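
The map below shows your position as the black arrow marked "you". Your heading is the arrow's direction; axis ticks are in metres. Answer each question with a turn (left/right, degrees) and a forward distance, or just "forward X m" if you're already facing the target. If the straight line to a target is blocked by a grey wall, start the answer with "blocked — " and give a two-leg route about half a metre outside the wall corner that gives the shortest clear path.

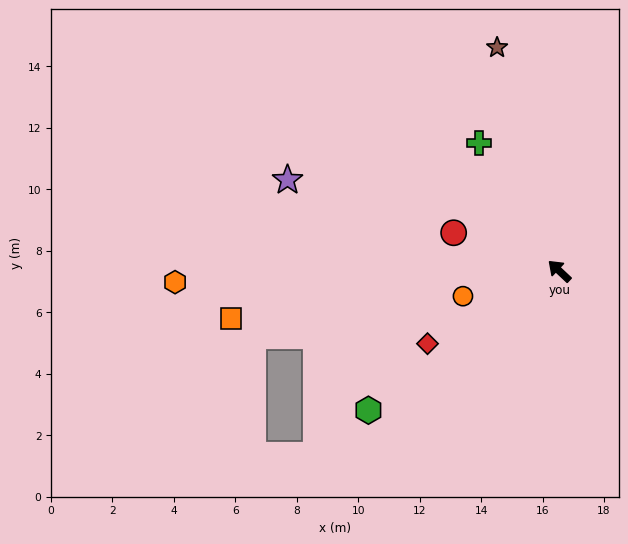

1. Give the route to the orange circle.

turn left 58°, forward 3.2 m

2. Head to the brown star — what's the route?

turn right 31°, forward 7.5 m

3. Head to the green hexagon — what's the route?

turn left 79°, forward 7.7 m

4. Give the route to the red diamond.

turn left 72°, forward 4.9 m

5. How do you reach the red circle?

turn left 23°, forward 3.7 m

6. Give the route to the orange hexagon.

turn left 45°, forward 12.5 m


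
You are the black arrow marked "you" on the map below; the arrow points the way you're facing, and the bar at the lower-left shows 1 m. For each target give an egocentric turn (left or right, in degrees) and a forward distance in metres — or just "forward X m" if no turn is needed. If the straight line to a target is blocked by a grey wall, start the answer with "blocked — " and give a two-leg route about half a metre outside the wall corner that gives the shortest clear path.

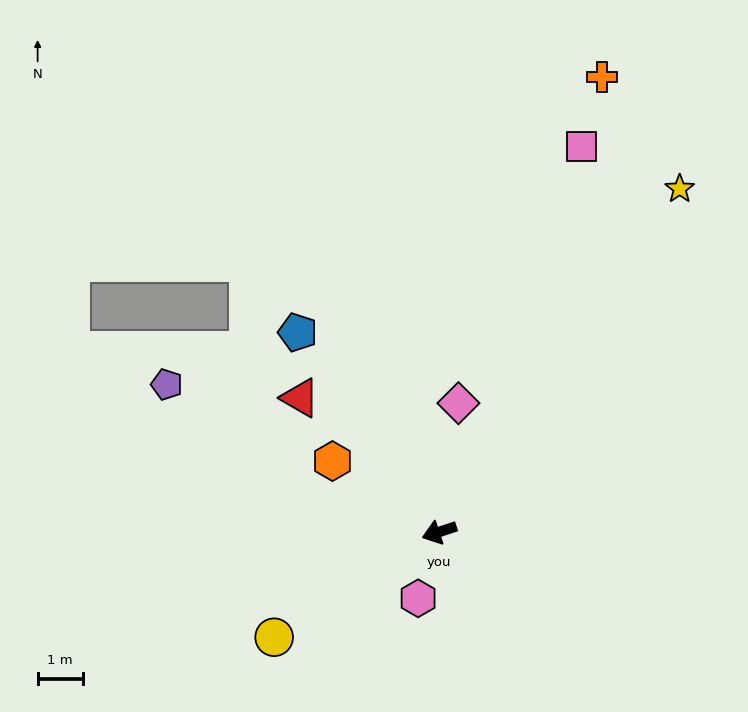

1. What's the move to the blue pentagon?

turn right 73°, forward 5.4 m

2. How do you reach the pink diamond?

turn right 117°, forward 2.9 m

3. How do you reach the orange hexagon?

turn right 52°, forward 2.8 m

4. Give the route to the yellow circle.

turn left 14°, forward 4.4 m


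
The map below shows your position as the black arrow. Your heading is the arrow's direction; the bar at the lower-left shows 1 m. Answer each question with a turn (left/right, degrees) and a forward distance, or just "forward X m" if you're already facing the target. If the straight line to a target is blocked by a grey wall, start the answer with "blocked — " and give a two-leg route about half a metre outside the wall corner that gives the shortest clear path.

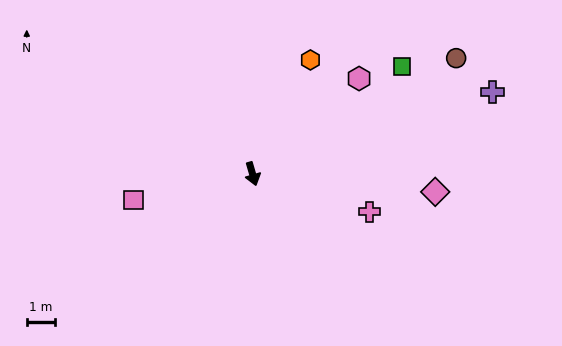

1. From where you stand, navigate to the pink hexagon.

turn left 116°, forward 5.0 m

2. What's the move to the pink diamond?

turn left 68°, forward 6.5 m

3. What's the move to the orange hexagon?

turn left 137°, forward 4.5 m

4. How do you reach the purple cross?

turn left 93°, forward 8.9 m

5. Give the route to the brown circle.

turn left 103°, forward 8.2 m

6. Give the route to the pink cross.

turn left 56°, forward 4.3 m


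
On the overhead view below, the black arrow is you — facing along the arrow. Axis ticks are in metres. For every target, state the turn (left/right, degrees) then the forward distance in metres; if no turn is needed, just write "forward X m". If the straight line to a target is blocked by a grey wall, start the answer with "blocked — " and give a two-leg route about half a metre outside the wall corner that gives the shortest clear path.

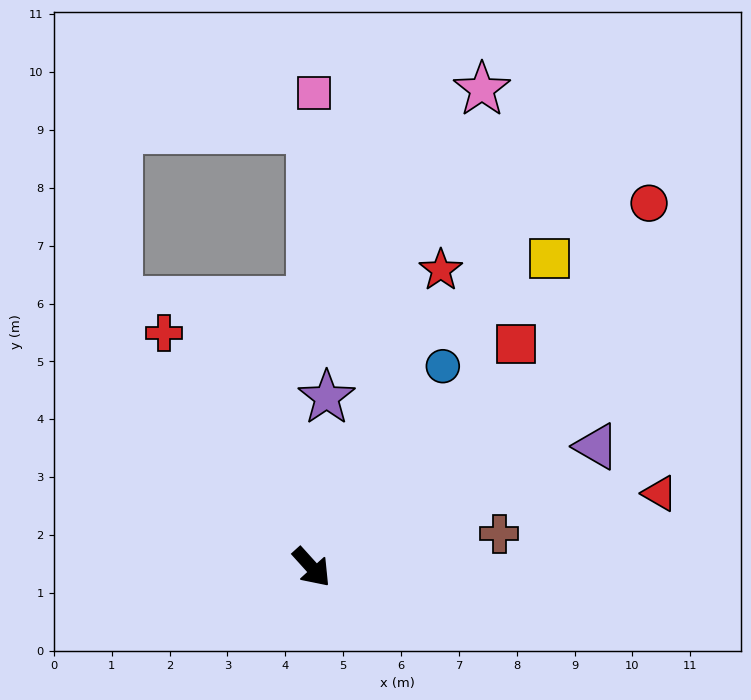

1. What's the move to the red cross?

turn left 170°, forward 4.8 m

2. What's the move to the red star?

turn left 114°, forward 5.6 m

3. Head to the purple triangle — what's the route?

turn left 71°, forward 5.3 m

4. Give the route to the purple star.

turn left 133°, forward 2.9 m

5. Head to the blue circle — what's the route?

turn left 105°, forward 4.1 m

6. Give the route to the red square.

turn left 95°, forward 5.2 m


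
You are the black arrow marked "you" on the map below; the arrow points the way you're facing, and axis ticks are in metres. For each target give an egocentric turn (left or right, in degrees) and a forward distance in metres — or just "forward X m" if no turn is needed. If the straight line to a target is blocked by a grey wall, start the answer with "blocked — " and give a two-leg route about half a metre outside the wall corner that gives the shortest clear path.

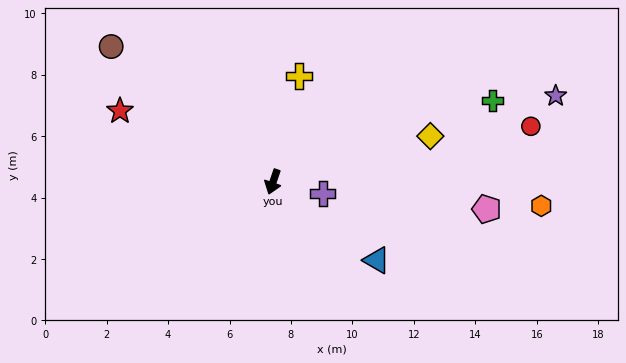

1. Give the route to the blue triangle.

turn left 72°, forward 4.2 m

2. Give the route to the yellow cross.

turn right 175°, forward 3.5 m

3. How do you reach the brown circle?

turn right 111°, forward 6.9 m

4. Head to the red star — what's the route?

turn right 96°, forward 5.5 m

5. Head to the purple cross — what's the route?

turn left 96°, forward 1.7 m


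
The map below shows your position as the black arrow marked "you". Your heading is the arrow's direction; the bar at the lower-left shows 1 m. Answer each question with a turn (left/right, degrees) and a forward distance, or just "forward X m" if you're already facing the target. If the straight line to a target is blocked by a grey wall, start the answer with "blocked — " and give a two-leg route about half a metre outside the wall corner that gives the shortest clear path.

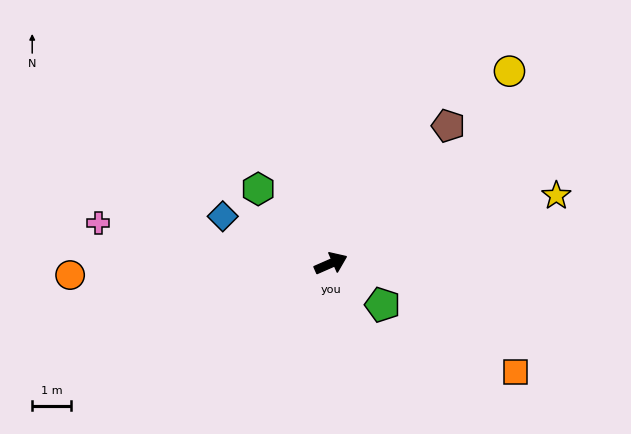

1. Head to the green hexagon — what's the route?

turn left 111°, forward 2.7 m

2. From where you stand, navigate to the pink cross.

turn left 147°, forward 6.1 m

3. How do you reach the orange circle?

turn left 159°, forward 6.8 m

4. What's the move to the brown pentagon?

turn left 26°, forward 4.7 m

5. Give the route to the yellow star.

turn right 7°, forward 6.1 m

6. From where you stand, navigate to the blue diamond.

turn left 133°, forward 3.1 m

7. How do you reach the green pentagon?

turn right 62°, forward 1.7 m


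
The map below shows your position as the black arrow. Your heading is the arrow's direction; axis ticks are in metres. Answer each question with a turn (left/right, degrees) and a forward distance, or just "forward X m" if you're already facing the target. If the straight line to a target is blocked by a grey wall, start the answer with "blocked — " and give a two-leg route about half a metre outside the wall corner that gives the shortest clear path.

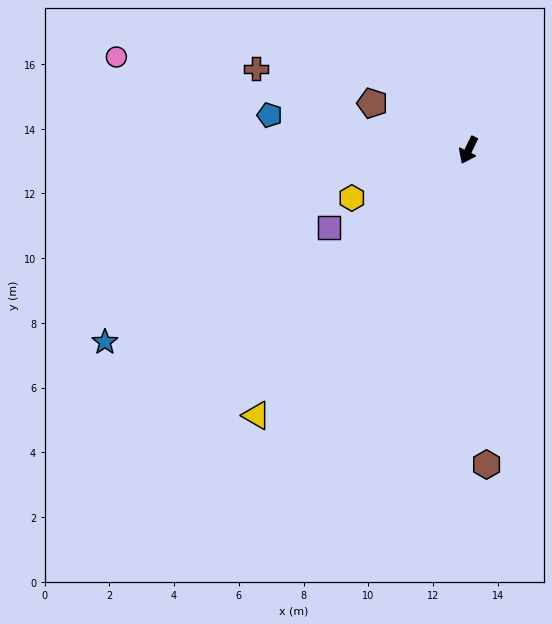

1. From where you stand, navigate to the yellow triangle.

turn right 13°, forward 10.5 m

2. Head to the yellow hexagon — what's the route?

turn right 42°, forward 3.9 m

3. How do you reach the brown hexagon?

turn left 29°, forward 9.7 m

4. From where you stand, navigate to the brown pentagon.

turn right 90°, forward 3.3 m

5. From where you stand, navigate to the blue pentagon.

turn right 74°, forward 6.2 m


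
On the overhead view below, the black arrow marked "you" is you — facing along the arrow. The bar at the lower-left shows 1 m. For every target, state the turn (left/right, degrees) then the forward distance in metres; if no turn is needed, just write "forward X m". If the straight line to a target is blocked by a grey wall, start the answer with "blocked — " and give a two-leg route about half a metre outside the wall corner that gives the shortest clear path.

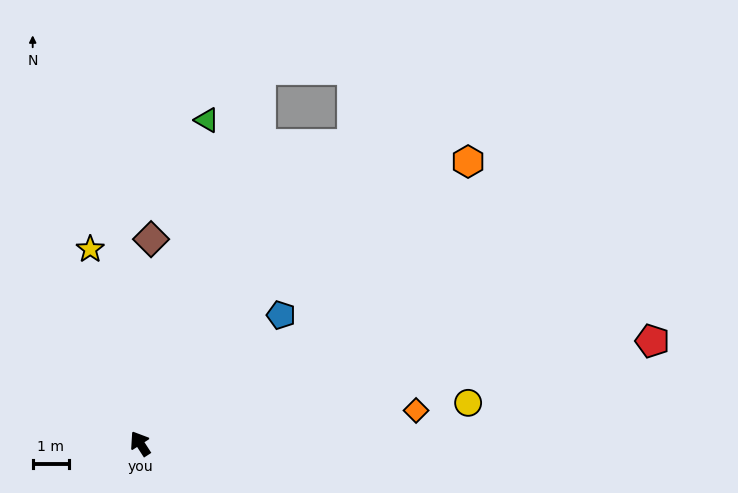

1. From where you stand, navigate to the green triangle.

turn right 45°, forward 9.2 m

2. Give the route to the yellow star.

turn right 19°, forward 5.6 m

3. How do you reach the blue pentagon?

turn right 81°, forward 5.3 m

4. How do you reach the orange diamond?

turn right 116°, forward 7.7 m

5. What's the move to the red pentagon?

turn right 112°, forward 14.6 m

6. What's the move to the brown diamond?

turn right 36°, forward 5.7 m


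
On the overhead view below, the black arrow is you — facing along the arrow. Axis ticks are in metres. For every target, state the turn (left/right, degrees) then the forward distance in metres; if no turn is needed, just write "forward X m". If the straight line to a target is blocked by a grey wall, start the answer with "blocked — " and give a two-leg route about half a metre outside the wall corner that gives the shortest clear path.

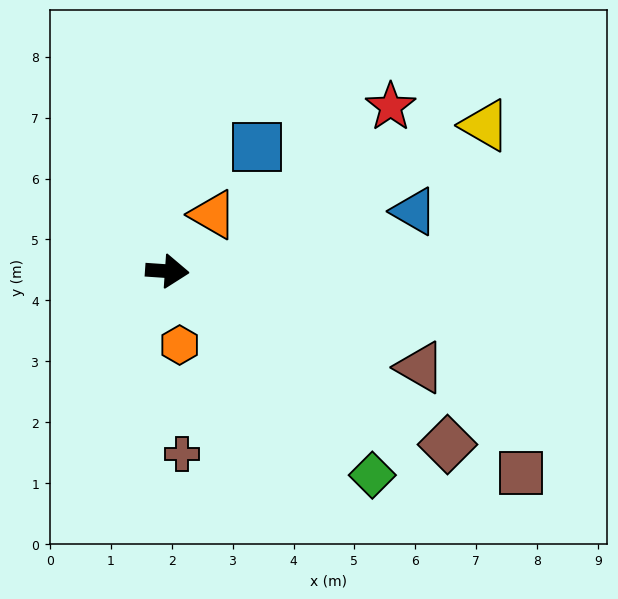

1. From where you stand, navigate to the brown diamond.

turn right 28°, forward 5.4 m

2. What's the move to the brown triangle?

turn right 17°, forward 4.4 m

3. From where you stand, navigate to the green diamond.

turn right 41°, forward 4.7 m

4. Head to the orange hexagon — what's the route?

turn right 77°, forward 1.2 m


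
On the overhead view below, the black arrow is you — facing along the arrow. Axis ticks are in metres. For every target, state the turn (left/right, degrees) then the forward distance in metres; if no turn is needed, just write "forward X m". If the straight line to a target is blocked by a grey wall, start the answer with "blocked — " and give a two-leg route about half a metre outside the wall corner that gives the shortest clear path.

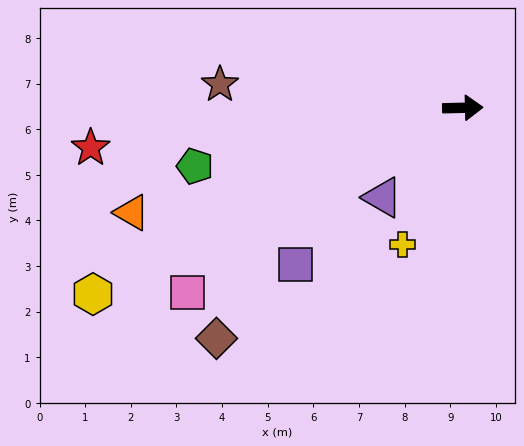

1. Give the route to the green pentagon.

turn right 169°, forward 6.0 m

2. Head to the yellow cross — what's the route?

turn right 115°, forward 3.3 m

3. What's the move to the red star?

turn right 175°, forward 8.2 m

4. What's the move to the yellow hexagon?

turn right 155°, forward 9.1 m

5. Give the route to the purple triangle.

turn right 133°, forward 2.6 m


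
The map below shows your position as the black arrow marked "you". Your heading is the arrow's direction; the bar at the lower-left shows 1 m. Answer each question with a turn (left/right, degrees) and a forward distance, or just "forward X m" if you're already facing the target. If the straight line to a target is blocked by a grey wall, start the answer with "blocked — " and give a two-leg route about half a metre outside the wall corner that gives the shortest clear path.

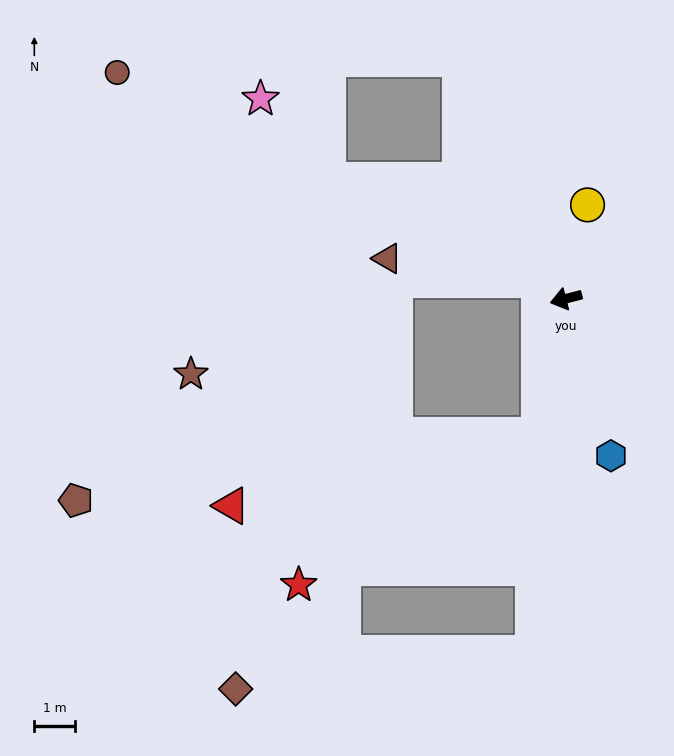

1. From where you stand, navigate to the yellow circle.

turn right 117°, forward 2.4 m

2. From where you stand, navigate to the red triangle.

blocked — turn left 64°, forward 3.4 m, then turn right 65°, forward 7.7 m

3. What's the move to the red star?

blocked — turn left 64°, forward 3.4 m, then turn right 46°, forward 6.9 m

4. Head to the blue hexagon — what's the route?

turn left 91°, forward 4.0 m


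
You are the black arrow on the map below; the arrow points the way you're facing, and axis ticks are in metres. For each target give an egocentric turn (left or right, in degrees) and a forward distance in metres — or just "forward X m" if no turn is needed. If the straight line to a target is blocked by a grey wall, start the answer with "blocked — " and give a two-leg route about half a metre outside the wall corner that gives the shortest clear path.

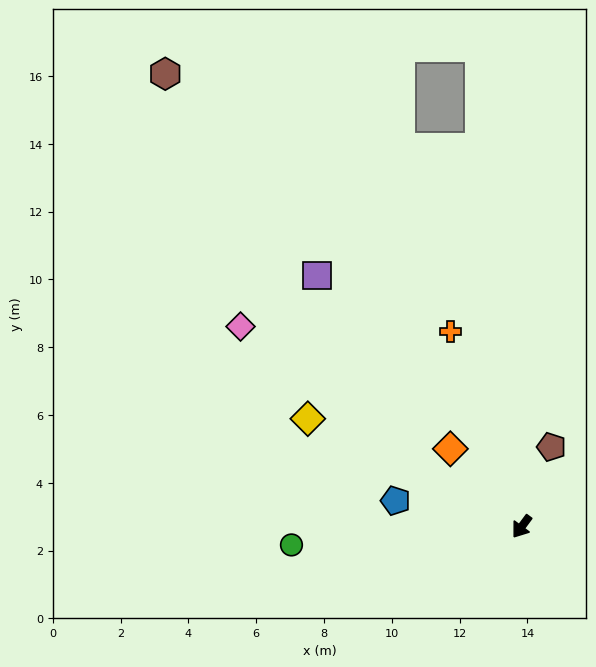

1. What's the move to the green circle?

turn right 49°, forward 6.8 m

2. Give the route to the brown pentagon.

turn right 164°, forward 2.5 m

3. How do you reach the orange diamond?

turn right 101°, forward 3.1 m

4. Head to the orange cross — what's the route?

turn right 124°, forward 6.1 m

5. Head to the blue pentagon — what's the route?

turn right 65°, forward 3.8 m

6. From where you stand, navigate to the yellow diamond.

turn right 80°, forward 7.1 m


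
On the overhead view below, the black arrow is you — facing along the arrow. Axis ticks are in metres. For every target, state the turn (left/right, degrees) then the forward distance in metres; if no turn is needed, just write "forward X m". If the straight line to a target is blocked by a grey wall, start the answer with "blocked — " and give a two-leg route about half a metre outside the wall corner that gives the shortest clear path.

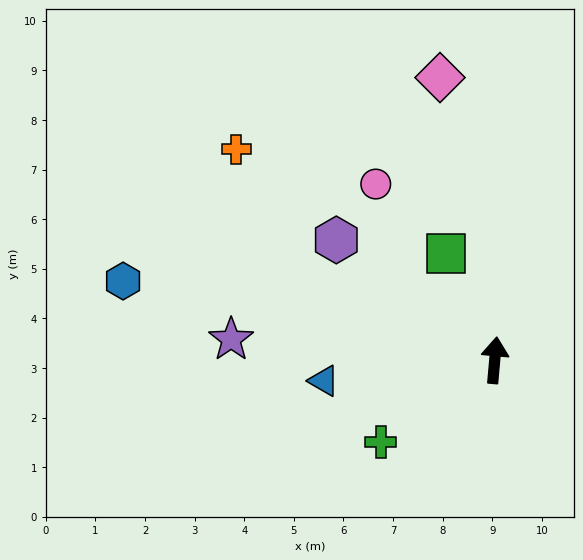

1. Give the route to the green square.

turn left 30°, forward 2.4 m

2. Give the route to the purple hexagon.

turn left 58°, forward 4.0 m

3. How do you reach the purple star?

turn left 91°, forward 5.3 m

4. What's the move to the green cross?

turn left 131°, forward 2.8 m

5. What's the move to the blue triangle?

turn left 102°, forward 3.5 m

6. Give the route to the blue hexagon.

turn left 83°, forward 7.7 m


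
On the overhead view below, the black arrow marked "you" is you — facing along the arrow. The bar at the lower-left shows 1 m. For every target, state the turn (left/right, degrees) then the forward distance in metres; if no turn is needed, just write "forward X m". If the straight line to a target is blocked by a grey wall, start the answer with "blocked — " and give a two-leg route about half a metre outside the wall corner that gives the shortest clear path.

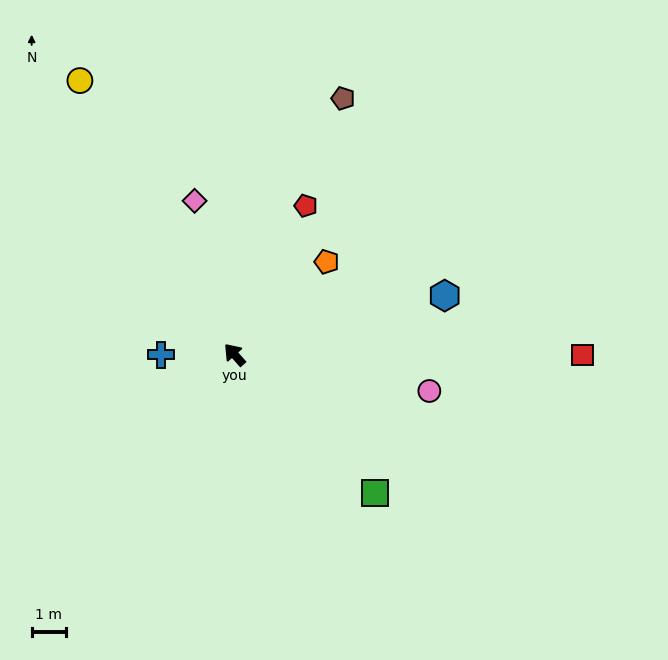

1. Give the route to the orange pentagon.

turn right 86°, forward 3.8 m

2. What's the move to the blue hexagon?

turn right 116°, forward 6.4 m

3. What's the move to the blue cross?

turn left 49°, forward 2.2 m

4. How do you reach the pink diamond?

turn right 27°, forward 4.7 m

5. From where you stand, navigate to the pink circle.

turn right 142°, forward 5.8 m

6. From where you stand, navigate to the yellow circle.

turn right 12°, forward 9.2 m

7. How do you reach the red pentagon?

turn right 67°, forward 4.8 m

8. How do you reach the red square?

turn right 132°, forward 10.2 m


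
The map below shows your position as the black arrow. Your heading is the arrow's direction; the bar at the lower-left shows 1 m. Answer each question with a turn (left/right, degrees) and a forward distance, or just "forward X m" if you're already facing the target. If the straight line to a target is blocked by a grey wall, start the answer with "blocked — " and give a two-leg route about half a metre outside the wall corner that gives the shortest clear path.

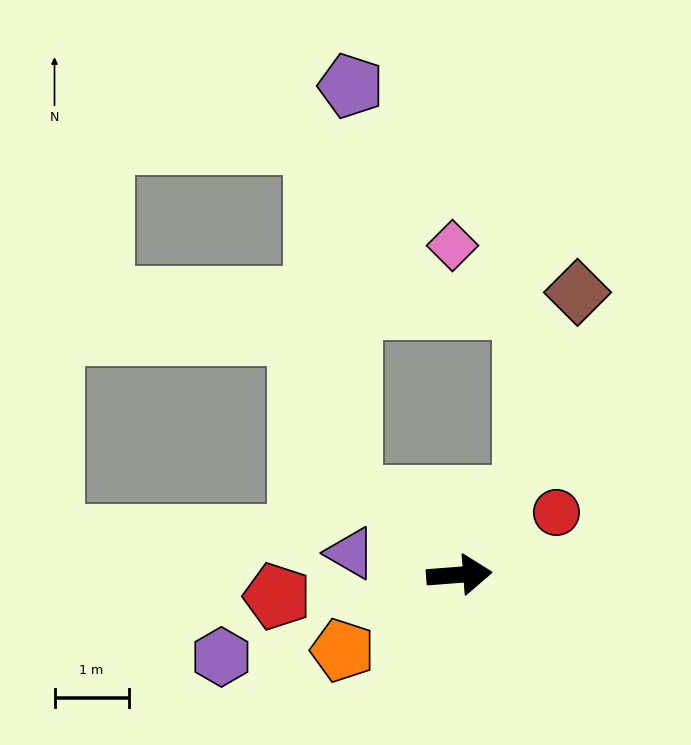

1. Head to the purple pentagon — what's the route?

blocked — turn left 140°, forward 1.8 m, then turn right 54°, forward 5.6 m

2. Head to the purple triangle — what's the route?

turn left 164°, forward 1.5 m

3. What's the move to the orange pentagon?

turn right 152°, forward 1.9 m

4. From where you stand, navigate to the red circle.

turn left 28°, forward 1.6 m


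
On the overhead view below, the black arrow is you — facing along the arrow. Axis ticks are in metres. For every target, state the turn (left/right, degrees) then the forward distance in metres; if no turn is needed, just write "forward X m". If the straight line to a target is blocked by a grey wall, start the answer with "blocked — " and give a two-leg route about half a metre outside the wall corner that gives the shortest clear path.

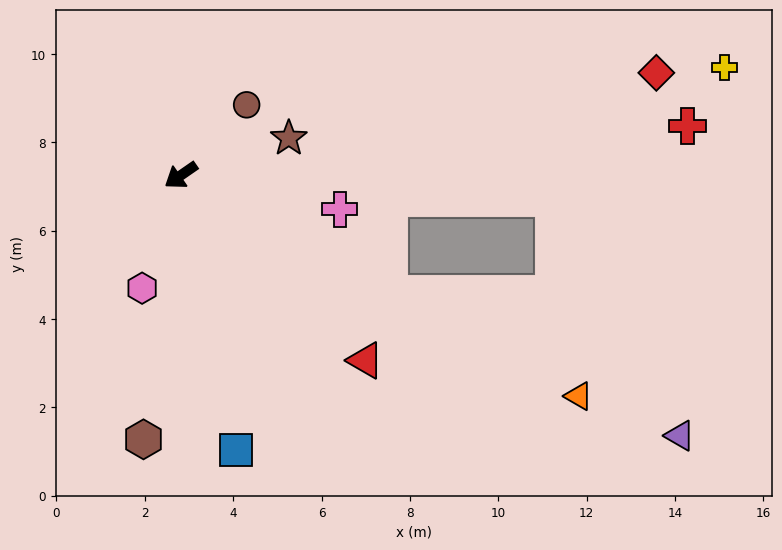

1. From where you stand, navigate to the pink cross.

turn left 133°, forward 3.7 m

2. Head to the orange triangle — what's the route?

turn left 116°, forward 10.3 m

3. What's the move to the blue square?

turn left 67°, forward 6.3 m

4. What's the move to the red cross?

turn left 151°, forward 11.5 m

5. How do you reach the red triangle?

turn left 100°, forward 5.9 m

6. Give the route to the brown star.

turn left 164°, forward 2.6 m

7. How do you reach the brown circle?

turn right 168°, forward 2.2 m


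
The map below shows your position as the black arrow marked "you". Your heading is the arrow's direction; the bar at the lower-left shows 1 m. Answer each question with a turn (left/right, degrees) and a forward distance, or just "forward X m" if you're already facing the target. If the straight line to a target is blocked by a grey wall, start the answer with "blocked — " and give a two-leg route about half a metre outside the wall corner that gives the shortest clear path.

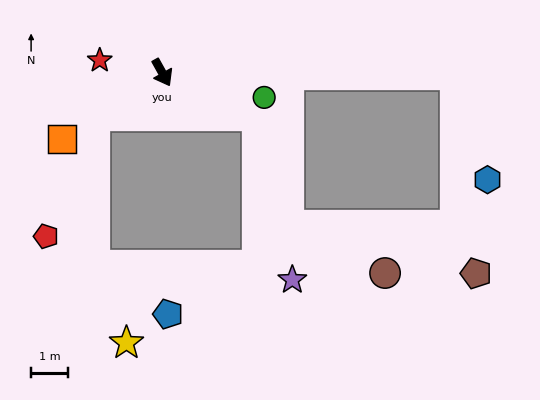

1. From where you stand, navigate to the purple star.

blocked — turn left 37°, forward 2.8 m, then turn right 54°, forward 4.6 m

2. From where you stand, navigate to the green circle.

turn left 47°, forward 2.8 m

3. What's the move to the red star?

turn right 130°, forward 1.7 m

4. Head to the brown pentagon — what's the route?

blocked — turn left 61°, forward 7.9 m, then turn right 84°, forward 5.4 m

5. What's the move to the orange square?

turn right 86°, forward 3.2 m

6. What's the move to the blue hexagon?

blocked — turn left 61°, forward 7.9 m, then turn right 73°, forward 3.0 m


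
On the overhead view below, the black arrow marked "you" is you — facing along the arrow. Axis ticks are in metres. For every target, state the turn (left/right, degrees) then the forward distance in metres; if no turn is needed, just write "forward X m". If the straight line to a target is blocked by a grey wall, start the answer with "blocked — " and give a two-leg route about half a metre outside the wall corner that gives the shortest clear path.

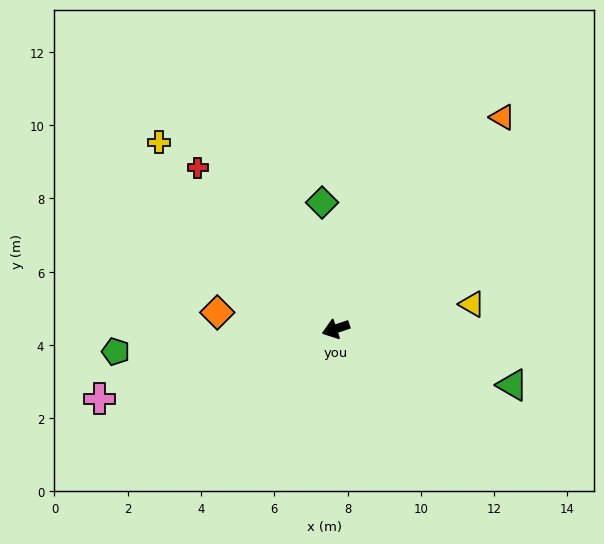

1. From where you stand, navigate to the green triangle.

turn left 144°, forward 5.1 m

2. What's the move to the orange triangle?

turn right 147°, forward 7.4 m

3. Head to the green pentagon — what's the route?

turn right 13°, forward 6.0 m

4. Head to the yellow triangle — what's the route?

turn left 172°, forward 3.8 m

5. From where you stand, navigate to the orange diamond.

turn right 27°, forward 3.3 m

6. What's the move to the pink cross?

turn right 2°, forward 6.7 m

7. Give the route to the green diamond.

turn right 102°, forward 3.5 m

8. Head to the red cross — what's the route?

turn right 68°, forward 5.8 m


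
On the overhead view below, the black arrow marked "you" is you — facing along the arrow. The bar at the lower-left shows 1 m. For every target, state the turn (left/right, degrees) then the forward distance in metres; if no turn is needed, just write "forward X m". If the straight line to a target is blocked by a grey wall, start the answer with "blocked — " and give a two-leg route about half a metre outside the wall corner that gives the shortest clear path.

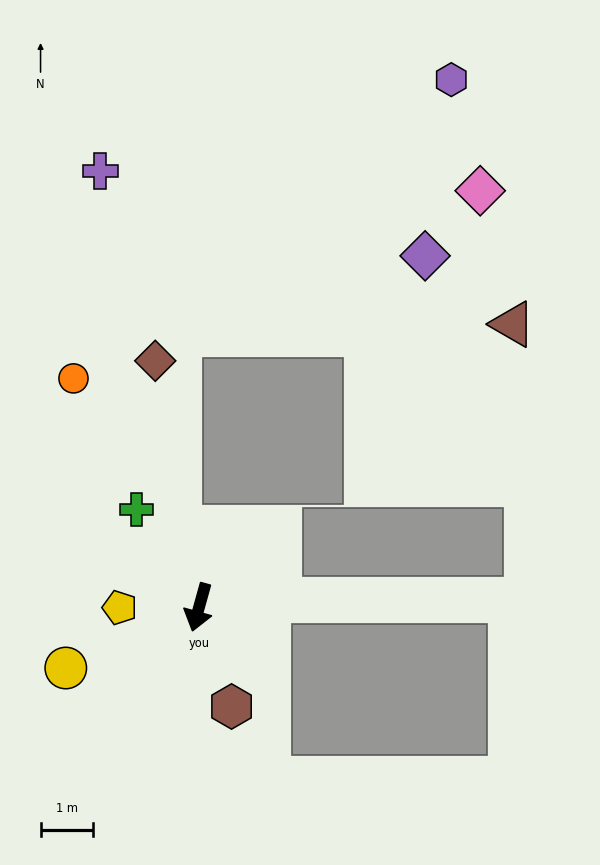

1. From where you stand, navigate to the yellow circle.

turn right 50°, forward 2.8 m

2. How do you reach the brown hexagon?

turn left 34°, forward 2.0 m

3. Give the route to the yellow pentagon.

turn right 74°, forward 1.5 m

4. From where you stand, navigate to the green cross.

turn right 132°, forward 2.2 m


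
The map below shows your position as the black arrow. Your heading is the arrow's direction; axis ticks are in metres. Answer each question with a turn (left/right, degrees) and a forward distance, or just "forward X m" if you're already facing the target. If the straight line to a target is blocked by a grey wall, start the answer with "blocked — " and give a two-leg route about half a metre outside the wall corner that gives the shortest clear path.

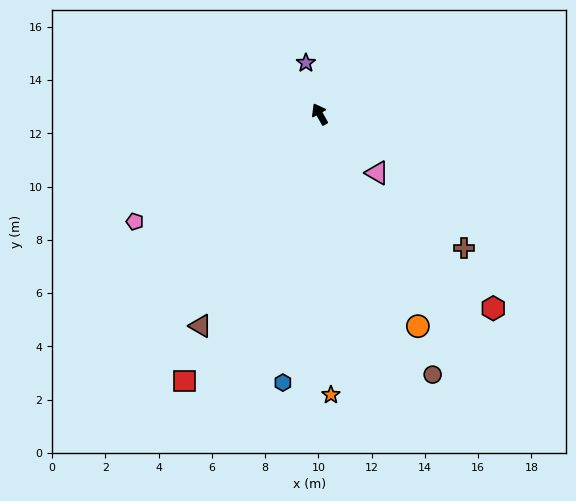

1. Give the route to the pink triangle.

turn right 165°, forward 3.1 m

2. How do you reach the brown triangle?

turn left 122°, forward 9.1 m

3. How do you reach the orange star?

turn left 153°, forward 10.5 m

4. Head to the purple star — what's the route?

turn right 14°, forward 2.0 m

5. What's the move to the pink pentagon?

turn left 91°, forward 8.0 m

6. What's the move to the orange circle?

turn left 176°, forward 8.8 m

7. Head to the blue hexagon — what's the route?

turn left 143°, forward 10.2 m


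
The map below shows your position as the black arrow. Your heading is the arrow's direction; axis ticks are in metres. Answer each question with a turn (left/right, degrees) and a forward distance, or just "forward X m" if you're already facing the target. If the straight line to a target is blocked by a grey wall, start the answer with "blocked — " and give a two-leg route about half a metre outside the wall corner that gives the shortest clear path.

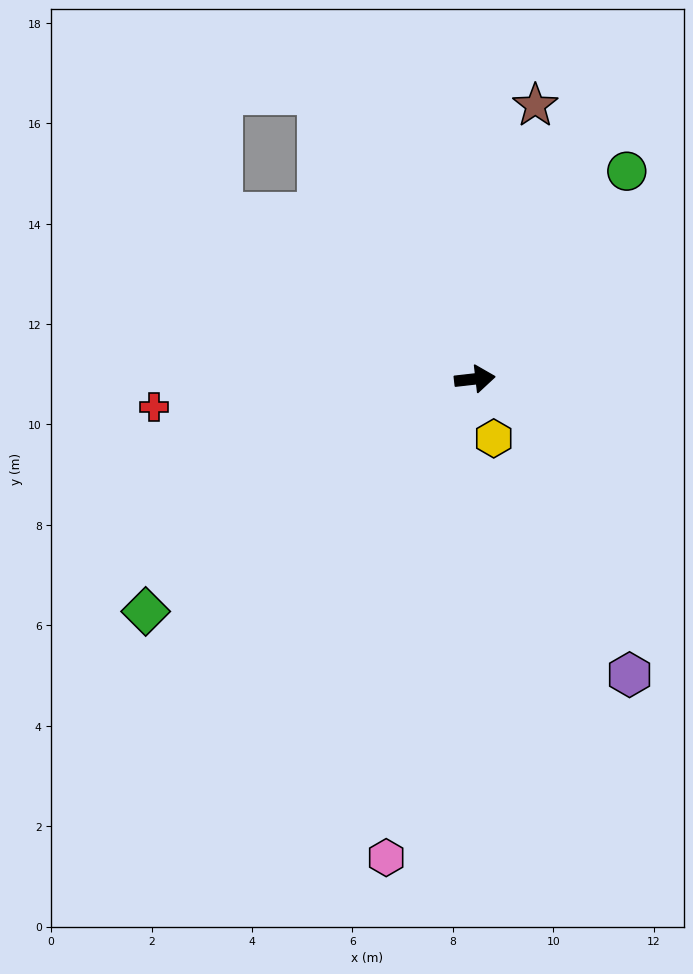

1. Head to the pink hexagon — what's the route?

turn right 107°, forward 9.7 m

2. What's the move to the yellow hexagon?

turn right 79°, forward 1.2 m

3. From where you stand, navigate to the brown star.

turn left 71°, forward 5.6 m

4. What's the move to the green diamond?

turn right 151°, forward 8.0 m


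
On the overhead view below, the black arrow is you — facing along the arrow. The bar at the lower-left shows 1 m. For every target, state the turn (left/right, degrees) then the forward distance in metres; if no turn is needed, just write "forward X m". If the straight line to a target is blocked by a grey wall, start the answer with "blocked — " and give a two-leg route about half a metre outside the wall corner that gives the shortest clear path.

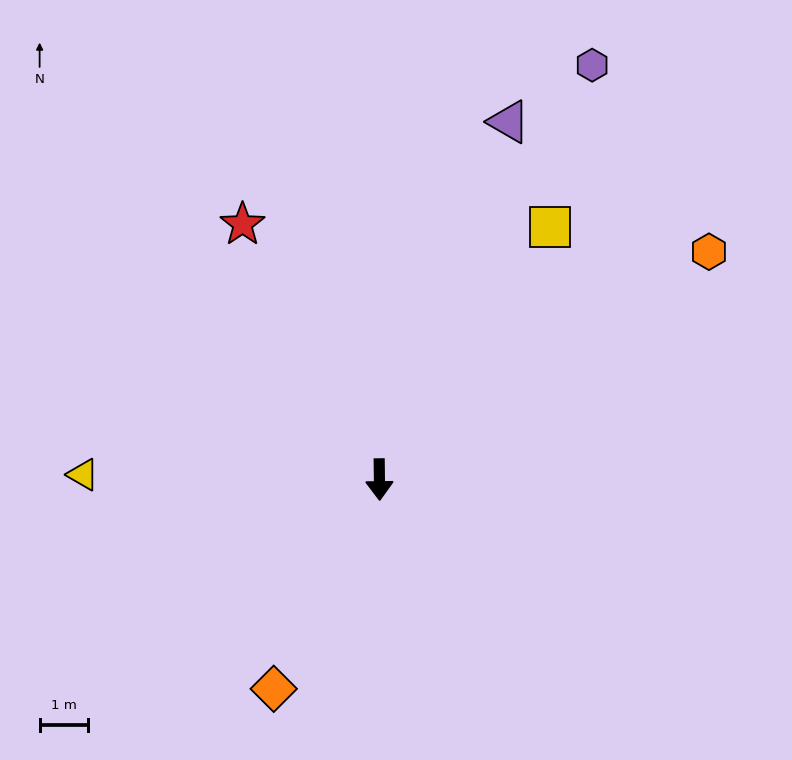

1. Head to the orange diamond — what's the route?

turn right 28°, forward 4.9 m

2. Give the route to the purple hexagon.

turn left 152°, forward 9.7 m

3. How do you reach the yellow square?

turn left 145°, forward 6.3 m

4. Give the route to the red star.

turn right 153°, forward 6.0 m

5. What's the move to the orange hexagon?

turn left 124°, forward 8.3 m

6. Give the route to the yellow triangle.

turn right 92°, forward 6.2 m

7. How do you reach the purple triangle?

turn left 159°, forward 7.9 m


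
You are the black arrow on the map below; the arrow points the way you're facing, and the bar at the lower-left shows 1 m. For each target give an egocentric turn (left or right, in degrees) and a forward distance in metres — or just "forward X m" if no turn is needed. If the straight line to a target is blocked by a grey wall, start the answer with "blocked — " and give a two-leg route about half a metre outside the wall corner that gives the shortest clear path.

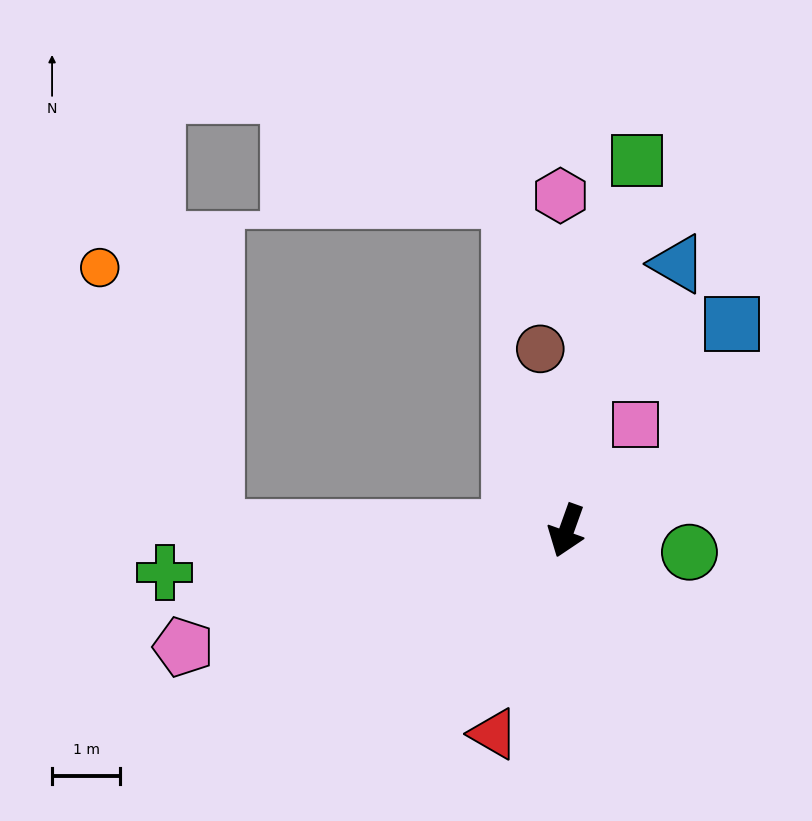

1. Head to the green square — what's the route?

turn right 171°, forward 5.5 m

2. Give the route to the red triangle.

forward 3.2 m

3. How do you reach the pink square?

turn left 167°, forward 1.9 m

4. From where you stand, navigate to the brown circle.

turn right 152°, forward 2.7 m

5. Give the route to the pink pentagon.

turn right 53°, forward 5.9 m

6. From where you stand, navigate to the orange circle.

blocked — turn right 71°, forward 5.2 m, then turn right 65°, forward 4.2 m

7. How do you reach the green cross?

turn right 64°, forward 5.9 m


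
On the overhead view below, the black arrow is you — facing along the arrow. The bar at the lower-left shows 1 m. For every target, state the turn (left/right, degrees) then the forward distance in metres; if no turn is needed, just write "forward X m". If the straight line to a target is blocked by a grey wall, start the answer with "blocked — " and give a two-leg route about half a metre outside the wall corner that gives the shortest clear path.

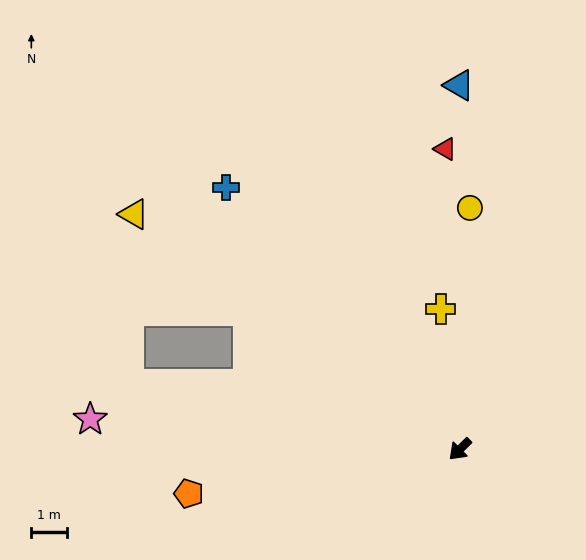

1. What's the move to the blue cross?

turn right 93°, forward 9.8 m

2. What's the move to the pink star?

turn right 49°, forward 10.4 m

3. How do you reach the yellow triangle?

turn right 80°, forward 11.3 m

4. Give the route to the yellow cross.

turn right 127°, forward 4.0 m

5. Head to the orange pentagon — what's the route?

turn right 35°, forward 7.7 m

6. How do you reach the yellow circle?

turn right 137°, forward 6.8 m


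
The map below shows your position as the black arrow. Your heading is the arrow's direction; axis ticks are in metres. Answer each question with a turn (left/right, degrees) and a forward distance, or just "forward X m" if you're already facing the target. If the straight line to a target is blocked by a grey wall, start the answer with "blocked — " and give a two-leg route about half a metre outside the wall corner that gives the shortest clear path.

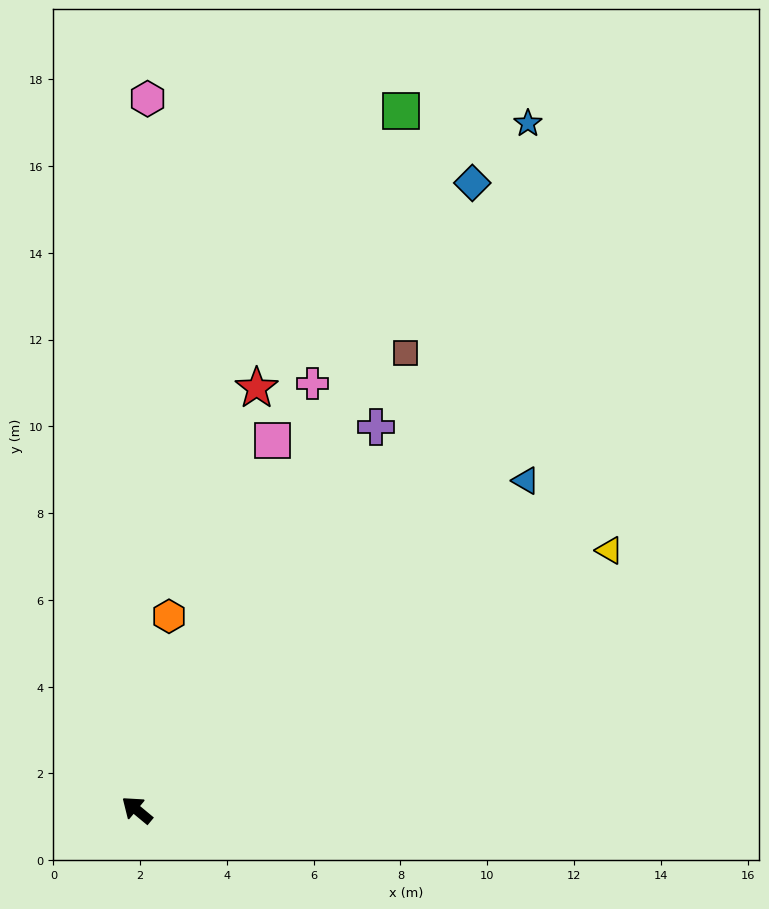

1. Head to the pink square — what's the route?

turn right 70°, forward 9.1 m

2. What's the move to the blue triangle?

turn right 100°, forward 11.7 m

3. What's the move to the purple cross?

turn right 82°, forward 10.4 m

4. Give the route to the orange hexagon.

turn right 60°, forward 4.5 m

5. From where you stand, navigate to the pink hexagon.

turn right 51°, forward 16.4 m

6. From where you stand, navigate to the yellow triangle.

turn right 112°, forward 12.4 m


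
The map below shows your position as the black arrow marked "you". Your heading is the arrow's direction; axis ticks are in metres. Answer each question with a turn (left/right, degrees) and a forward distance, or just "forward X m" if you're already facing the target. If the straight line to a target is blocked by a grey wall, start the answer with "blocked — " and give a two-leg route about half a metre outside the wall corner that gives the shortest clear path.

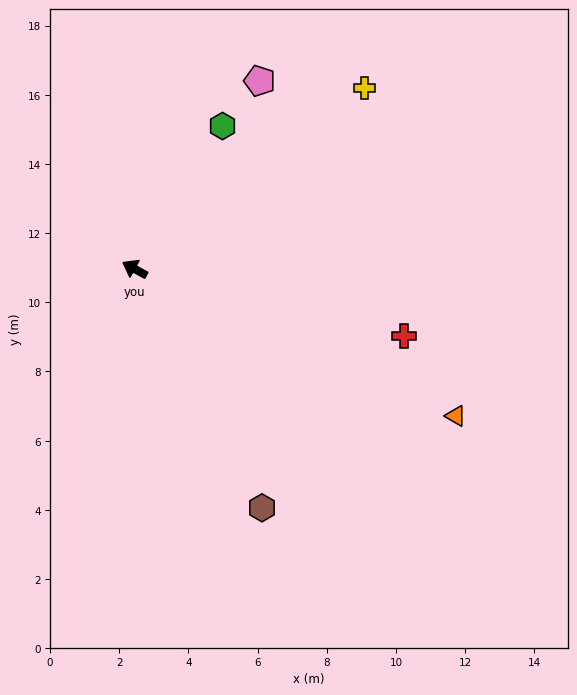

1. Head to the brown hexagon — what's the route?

turn left 147°, forward 7.8 m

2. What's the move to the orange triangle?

turn right 176°, forward 10.2 m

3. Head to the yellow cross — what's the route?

turn right 113°, forward 8.5 m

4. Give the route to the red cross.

turn right 165°, forward 8.0 m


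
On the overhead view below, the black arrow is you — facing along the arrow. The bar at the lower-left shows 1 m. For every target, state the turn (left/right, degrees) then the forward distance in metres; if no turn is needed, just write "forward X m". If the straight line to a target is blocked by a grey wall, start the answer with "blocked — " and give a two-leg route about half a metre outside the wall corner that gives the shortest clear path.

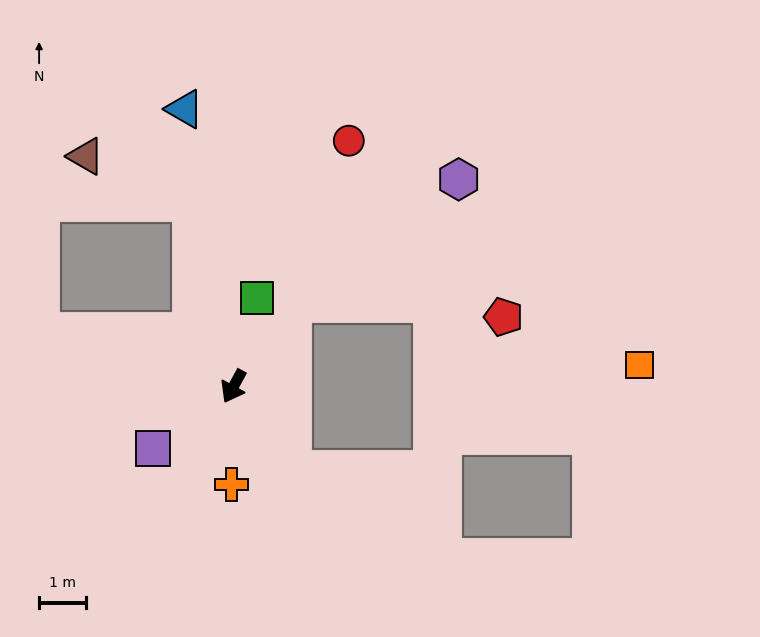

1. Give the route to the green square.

turn right 166°, forward 2.0 m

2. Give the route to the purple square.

turn right 24°, forward 2.2 m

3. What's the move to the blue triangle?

turn right 141°, forward 6.0 m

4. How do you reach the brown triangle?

blocked — turn right 139°, forward 4.1 m, then turn left 54°, forward 2.5 m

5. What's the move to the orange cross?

turn left 28°, forward 2.1 m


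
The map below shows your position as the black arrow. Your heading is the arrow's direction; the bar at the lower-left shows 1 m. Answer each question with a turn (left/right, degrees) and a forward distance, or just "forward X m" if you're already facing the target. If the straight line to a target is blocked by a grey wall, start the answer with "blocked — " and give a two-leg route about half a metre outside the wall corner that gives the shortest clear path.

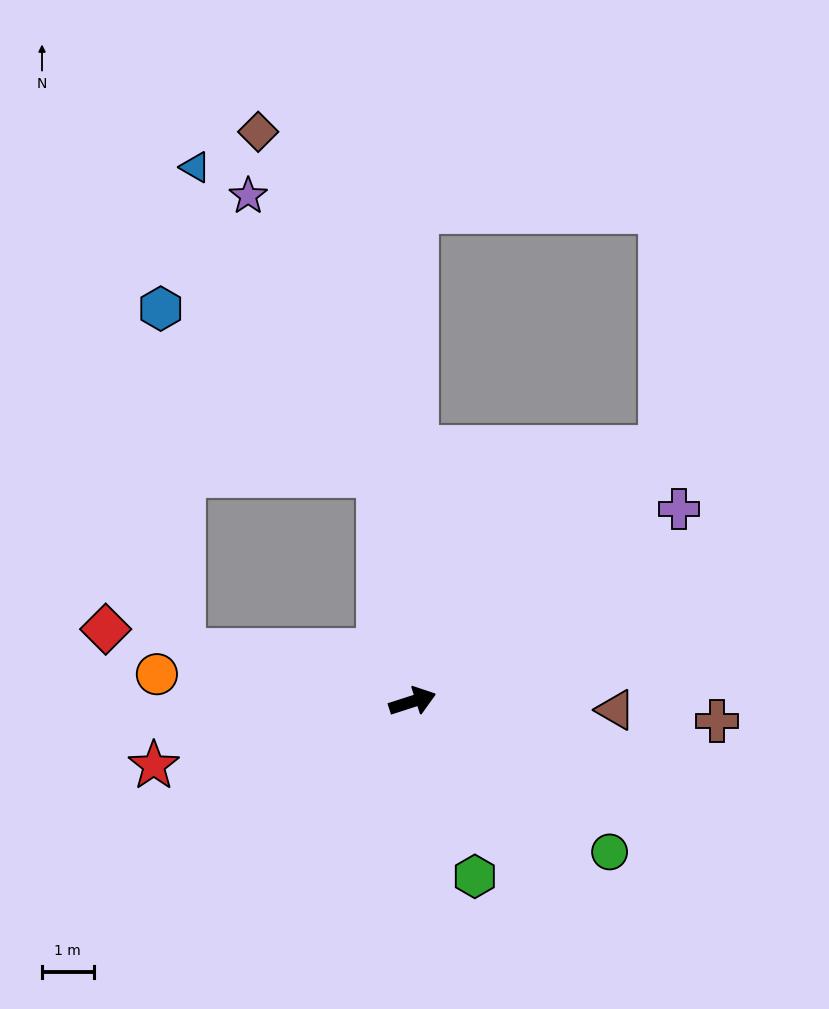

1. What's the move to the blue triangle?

blocked — turn left 81°, forward 4.4 m, then turn left 22°, forward 7.0 m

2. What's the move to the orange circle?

turn left 156°, forward 5.0 m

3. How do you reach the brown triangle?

turn right 20°, forward 3.9 m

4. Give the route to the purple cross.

turn left 18°, forward 6.4 m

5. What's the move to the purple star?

blocked — turn left 81°, forward 4.4 m, then turn left 16°, forward 6.0 m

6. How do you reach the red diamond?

turn left 149°, forward 6.1 m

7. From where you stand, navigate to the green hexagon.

turn right 88°, forward 3.6 m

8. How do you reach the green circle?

turn right 55°, forward 4.8 m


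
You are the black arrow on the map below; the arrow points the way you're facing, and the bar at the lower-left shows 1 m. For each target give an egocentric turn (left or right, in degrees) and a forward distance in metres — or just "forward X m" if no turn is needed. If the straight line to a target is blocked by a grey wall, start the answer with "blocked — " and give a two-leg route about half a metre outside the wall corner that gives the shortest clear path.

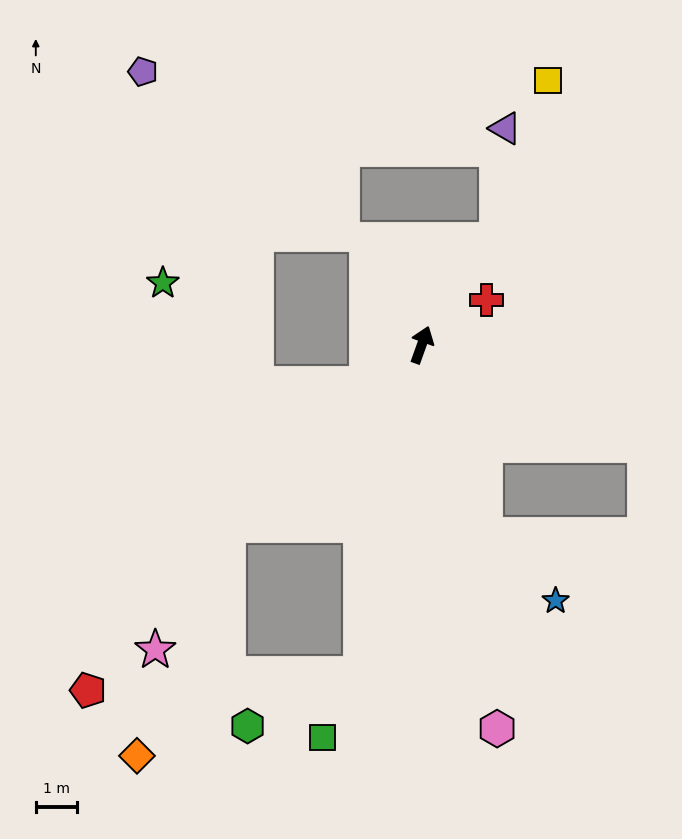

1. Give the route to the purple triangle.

blocked — turn right 15°, forward 3.1 m, then turn left 30°, forward 2.7 m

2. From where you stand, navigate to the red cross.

turn right 36°, forward 1.9 m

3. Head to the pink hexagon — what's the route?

turn right 149°, forward 9.5 m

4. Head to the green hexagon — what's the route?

blocked — turn right 171°, forward 8.2 m, then turn right 54°, forward 3.0 m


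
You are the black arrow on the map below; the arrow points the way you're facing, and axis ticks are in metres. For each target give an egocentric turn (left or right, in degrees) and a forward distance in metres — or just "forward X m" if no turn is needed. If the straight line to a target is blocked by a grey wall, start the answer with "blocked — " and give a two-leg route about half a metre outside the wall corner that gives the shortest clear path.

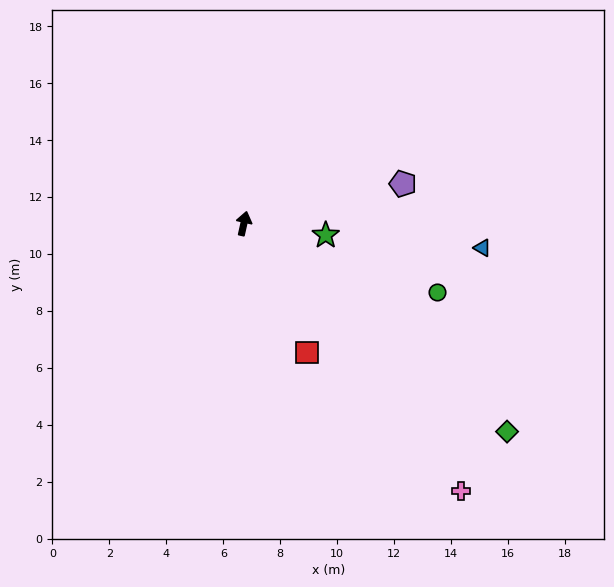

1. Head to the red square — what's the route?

turn right 141°, forward 5.0 m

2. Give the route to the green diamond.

turn right 116°, forward 11.8 m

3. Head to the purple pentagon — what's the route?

turn right 63°, forward 5.8 m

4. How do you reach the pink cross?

turn right 128°, forward 12.1 m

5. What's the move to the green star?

turn right 86°, forward 2.9 m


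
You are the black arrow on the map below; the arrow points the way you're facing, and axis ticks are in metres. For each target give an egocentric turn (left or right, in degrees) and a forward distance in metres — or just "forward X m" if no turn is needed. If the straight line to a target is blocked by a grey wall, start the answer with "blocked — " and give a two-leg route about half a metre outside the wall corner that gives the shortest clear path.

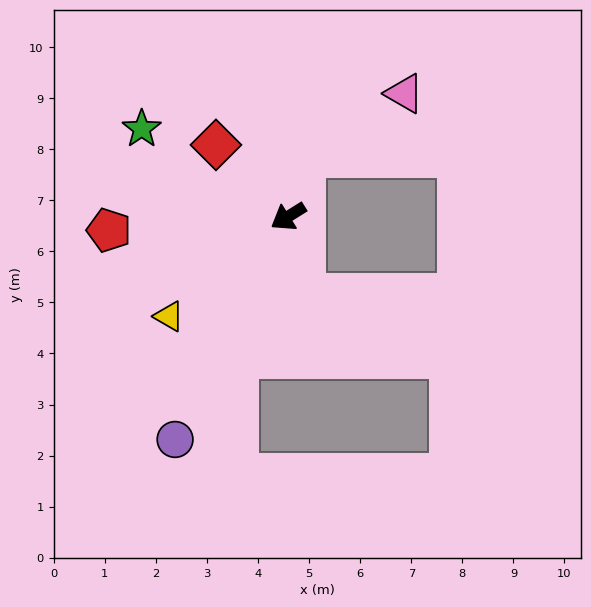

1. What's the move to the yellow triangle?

turn left 8°, forward 3.0 m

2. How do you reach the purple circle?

turn left 31°, forward 4.9 m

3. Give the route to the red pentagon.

turn right 28°, forward 3.5 m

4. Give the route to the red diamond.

turn right 77°, forward 2.0 m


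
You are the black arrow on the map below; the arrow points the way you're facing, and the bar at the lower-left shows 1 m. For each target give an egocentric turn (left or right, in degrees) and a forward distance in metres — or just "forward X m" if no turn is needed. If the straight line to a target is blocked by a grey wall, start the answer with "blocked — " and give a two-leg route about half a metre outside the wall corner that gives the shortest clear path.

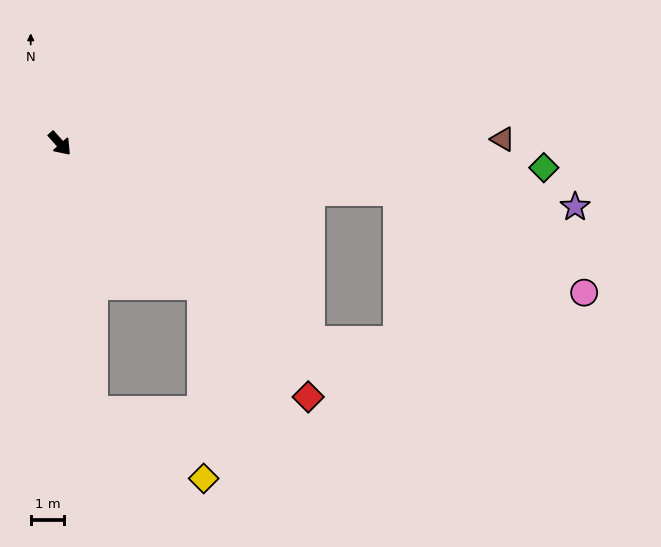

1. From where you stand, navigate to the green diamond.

turn left 45°, forward 14.5 m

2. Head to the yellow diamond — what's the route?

blocked — turn left 3°, forward 6.0 m, then turn right 44°, forward 5.8 m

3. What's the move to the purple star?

turn left 41°, forward 15.5 m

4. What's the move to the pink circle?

blocked — turn left 40°, forward 10.2 m, then turn right 20°, forward 6.4 m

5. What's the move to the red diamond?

turn left 3°, forward 10.6 m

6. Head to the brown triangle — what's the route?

turn left 49°, forward 13.2 m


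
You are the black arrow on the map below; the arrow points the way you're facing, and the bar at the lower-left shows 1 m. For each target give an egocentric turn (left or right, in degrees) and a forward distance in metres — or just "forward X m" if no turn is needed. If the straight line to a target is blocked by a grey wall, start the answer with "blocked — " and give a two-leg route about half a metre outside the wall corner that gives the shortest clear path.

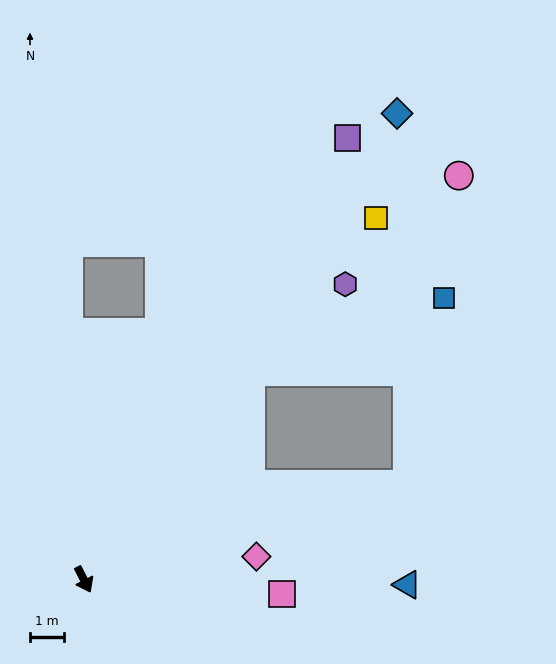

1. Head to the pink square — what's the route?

turn left 59°, forward 5.9 m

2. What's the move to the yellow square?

turn left 114°, forward 13.8 m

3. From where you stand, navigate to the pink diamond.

turn left 71°, forward 5.2 m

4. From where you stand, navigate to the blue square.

blocked — turn left 114°, forward 7.9 m, then turn right 30°, forward 6.1 m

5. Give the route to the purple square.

turn left 122°, forward 15.3 m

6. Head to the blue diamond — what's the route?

turn left 119°, forward 16.7 m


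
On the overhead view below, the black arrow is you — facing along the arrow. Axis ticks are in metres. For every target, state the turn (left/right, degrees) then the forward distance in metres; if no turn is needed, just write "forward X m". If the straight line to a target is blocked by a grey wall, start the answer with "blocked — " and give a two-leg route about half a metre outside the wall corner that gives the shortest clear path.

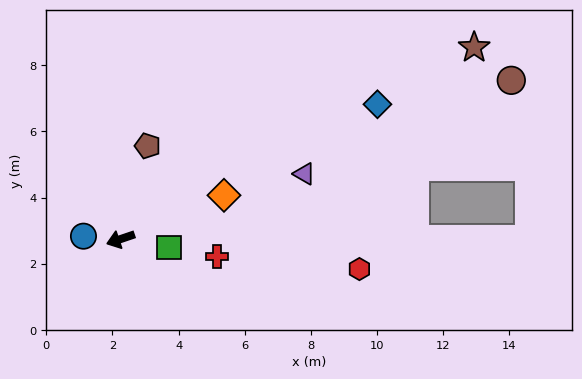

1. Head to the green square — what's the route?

turn left 151°, forward 1.5 m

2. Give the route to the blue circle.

turn right 23°, forward 1.1 m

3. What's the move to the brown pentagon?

turn right 125°, forward 2.9 m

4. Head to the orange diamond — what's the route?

turn right 176°, forward 3.4 m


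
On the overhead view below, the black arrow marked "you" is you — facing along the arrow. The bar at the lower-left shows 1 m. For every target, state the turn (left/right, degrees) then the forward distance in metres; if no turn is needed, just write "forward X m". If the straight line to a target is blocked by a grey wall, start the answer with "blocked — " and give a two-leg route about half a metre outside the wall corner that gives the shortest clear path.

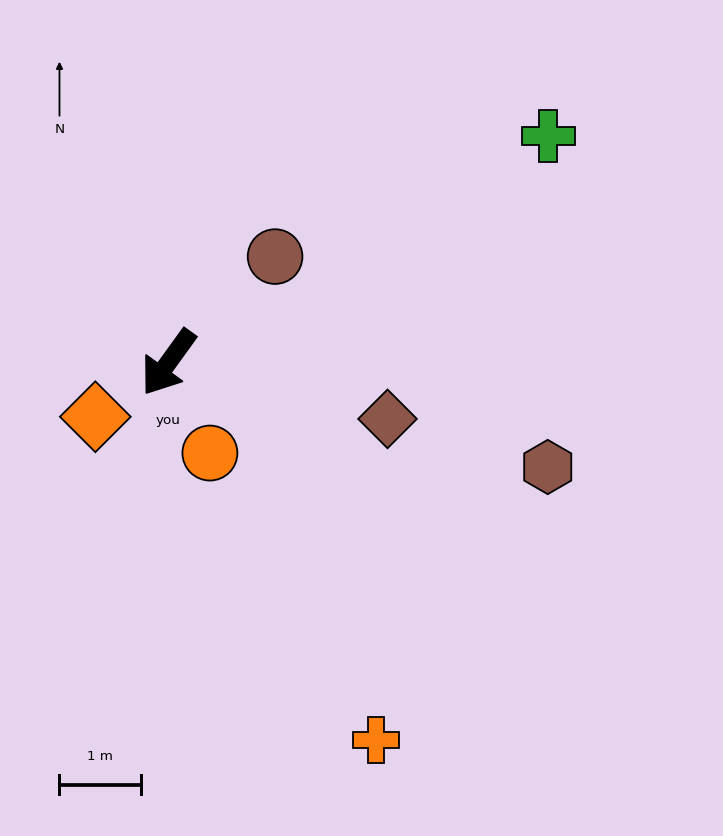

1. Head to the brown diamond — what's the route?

turn left 111°, forward 2.8 m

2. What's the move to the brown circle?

turn left 171°, forward 1.9 m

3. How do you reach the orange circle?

turn left 60°, forward 1.2 m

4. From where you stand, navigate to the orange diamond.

turn right 18°, forward 1.1 m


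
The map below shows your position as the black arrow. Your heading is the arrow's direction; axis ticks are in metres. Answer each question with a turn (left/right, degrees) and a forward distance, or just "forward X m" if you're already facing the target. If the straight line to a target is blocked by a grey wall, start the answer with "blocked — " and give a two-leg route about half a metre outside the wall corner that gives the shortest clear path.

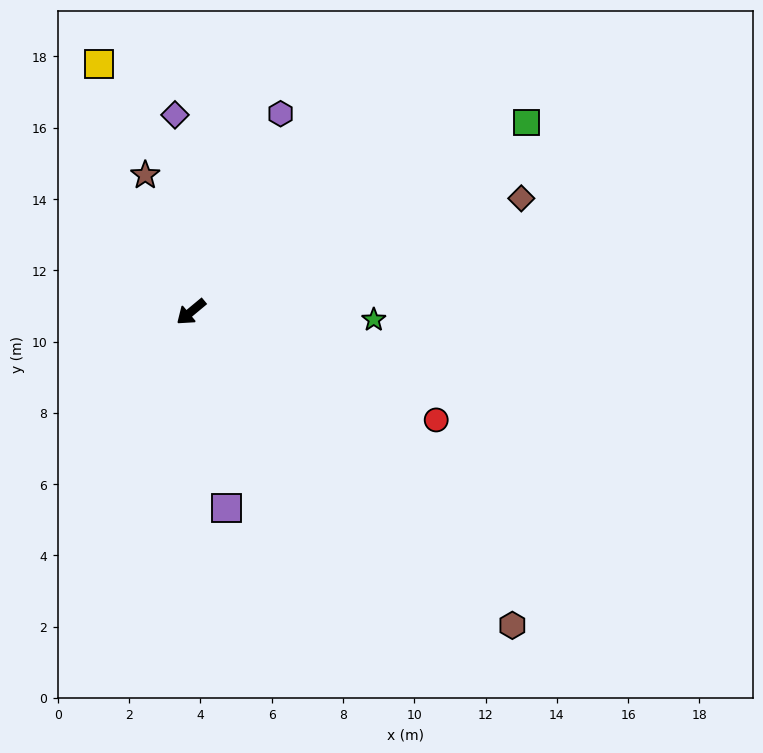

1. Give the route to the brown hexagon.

turn left 96°, forward 12.6 m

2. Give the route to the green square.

turn left 170°, forward 10.8 m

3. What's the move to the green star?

turn left 138°, forward 5.1 m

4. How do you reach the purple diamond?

turn right 125°, forward 5.5 m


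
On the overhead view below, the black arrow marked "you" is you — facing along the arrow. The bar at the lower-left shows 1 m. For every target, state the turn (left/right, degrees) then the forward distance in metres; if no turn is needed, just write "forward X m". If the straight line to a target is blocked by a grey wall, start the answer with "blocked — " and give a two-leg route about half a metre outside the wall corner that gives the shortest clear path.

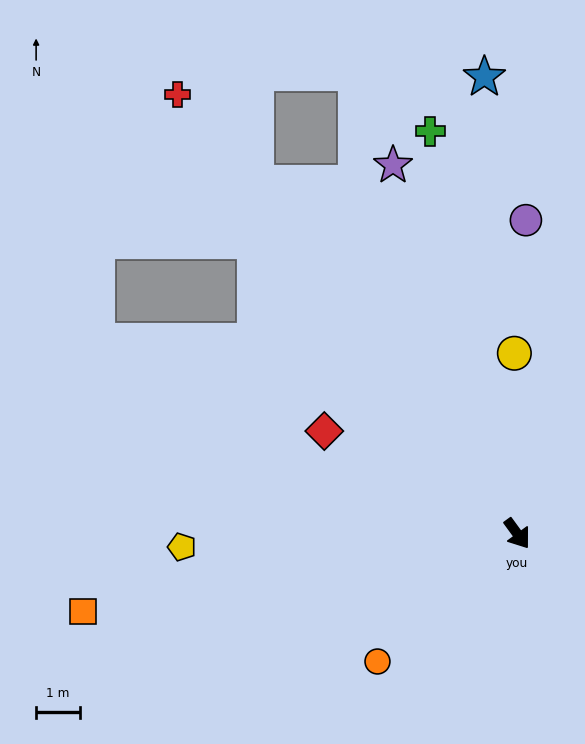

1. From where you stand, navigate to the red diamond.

turn right 154°, forward 5.0 m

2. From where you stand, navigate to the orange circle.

turn right 84°, forward 4.3 m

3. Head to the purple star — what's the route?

turn left 163°, forward 8.8 m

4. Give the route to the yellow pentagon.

turn right 124°, forward 7.6 m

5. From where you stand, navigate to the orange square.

turn right 116°, forward 10.0 m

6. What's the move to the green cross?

turn left 156°, forward 9.3 m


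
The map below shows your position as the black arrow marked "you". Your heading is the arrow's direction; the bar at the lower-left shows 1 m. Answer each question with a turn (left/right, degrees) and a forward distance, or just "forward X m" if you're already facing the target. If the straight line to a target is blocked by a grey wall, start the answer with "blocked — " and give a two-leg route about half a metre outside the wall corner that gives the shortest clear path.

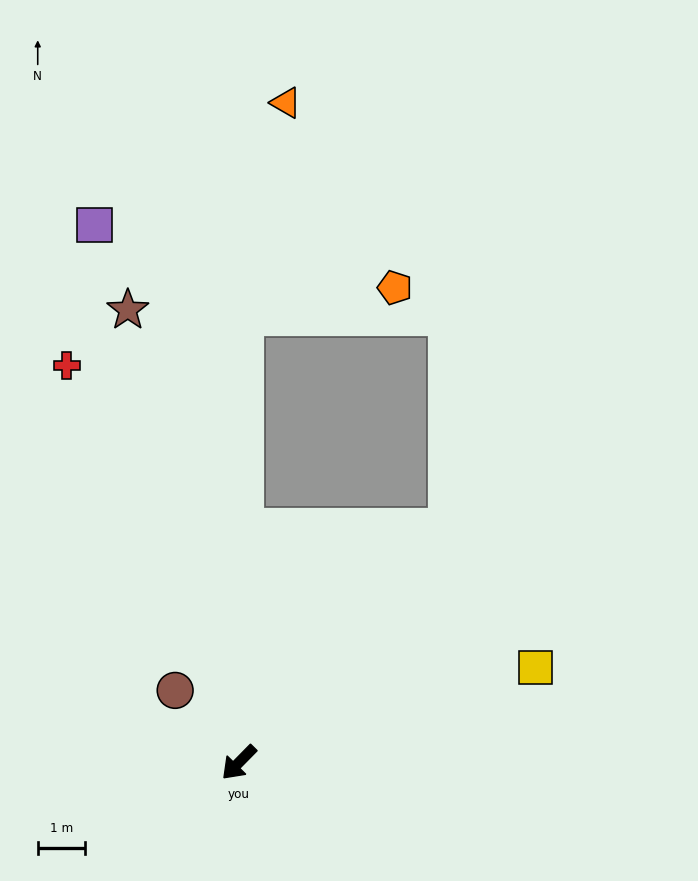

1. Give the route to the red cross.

turn right 112°, forward 9.2 m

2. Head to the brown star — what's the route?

turn right 122°, forward 9.9 m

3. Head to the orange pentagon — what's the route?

blocked — turn right 136°, forward 9.5 m, then turn right 79°, forward 3.3 m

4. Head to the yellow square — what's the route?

turn left 152°, forward 6.6 m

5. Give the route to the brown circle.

turn right 94°, forward 2.1 m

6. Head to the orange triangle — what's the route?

blocked — turn right 136°, forward 9.5 m, then turn right 11°, forward 4.6 m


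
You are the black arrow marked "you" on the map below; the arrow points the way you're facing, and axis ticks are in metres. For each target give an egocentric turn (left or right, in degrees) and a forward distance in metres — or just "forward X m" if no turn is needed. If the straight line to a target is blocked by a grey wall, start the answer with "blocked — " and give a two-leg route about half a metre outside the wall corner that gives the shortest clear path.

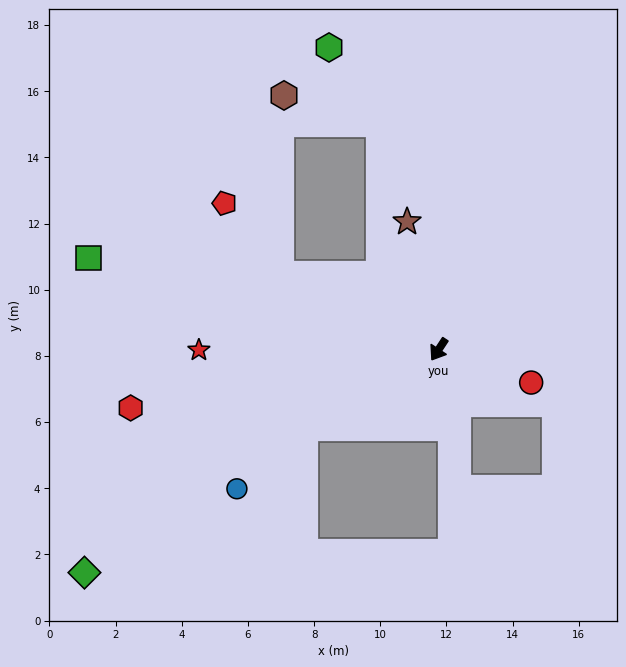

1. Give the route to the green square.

turn right 71°, forward 10.9 m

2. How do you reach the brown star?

turn right 133°, forward 4.0 m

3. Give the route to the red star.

turn right 57°, forward 7.2 m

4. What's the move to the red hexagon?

turn right 46°, forward 9.5 m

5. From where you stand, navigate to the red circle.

turn left 104°, forward 3.0 m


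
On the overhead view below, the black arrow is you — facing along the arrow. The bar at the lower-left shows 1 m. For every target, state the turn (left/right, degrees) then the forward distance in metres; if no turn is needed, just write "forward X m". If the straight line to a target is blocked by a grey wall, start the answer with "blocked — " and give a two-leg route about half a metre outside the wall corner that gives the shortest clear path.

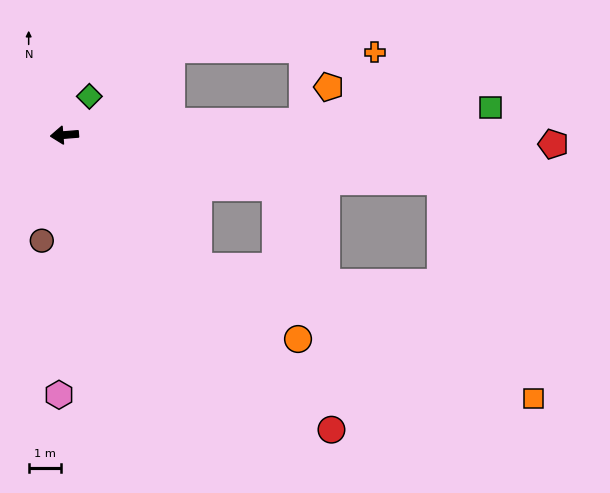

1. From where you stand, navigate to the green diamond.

turn right 127°, forward 1.4 m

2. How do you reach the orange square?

blocked — turn left 131°, forward 5.8 m, then turn left 23°, forward 11.0 m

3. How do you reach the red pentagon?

turn left 174°, forward 15.0 m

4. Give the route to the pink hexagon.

turn left 84°, forward 7.9 m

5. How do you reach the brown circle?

turn left 73°, forward 3.3 m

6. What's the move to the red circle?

turn left 128°, forward 12.2 m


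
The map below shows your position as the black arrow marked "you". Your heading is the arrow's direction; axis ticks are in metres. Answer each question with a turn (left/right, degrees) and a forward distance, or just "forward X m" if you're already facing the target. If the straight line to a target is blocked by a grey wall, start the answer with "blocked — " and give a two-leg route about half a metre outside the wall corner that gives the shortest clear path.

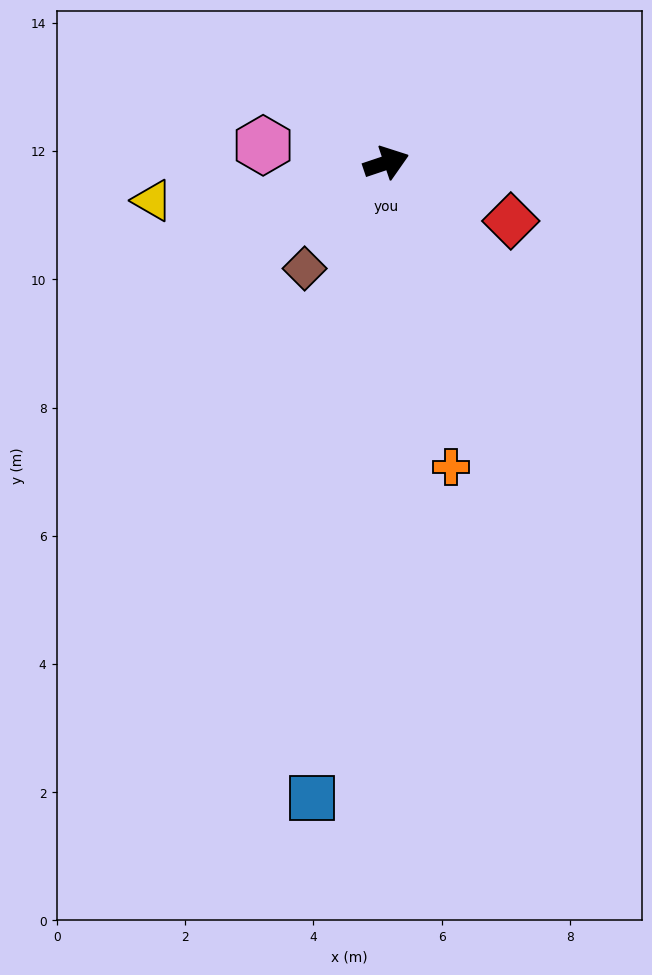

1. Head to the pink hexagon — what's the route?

turn left 153°, forward 1.9 m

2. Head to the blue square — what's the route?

turn right 115°, forward 10.0 m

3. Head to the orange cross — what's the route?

turn right 97°, forward 4.9 m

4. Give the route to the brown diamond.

turn right 146°, forward 2.1 m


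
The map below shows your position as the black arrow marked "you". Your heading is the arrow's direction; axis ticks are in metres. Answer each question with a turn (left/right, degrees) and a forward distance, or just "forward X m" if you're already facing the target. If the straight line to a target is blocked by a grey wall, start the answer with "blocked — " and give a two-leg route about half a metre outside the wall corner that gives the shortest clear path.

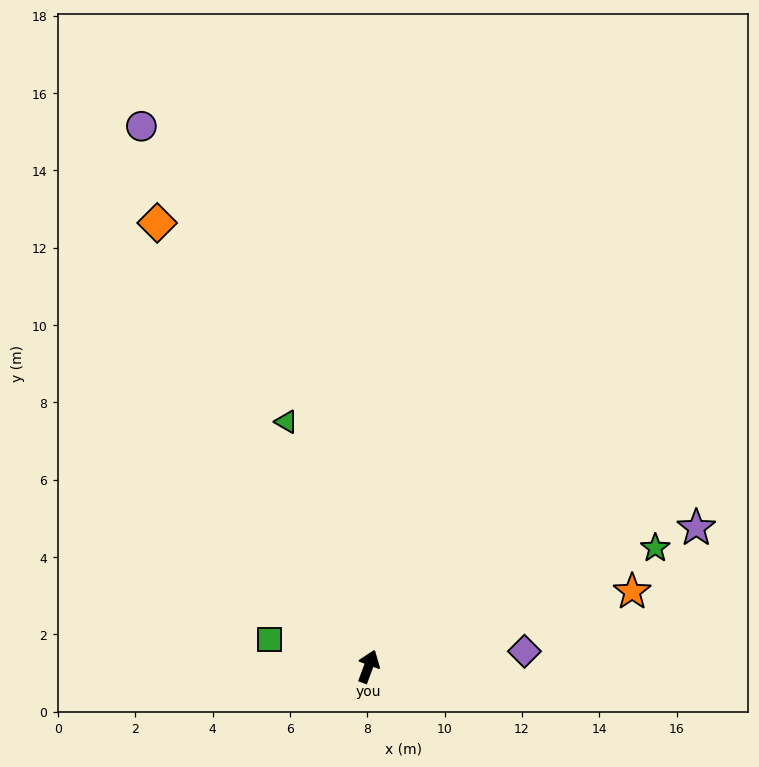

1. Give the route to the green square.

turn left 95°, forward 2.7 m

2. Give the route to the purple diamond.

turn right 64°, forward 4.1 m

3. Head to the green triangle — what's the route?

turn left 39°, forward 6.7 m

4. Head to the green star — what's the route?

turn right 47°, forward 8.0 m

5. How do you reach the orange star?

turn right 54°, forward 7.1 m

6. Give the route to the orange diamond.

turn left 46°, forward 12.7 m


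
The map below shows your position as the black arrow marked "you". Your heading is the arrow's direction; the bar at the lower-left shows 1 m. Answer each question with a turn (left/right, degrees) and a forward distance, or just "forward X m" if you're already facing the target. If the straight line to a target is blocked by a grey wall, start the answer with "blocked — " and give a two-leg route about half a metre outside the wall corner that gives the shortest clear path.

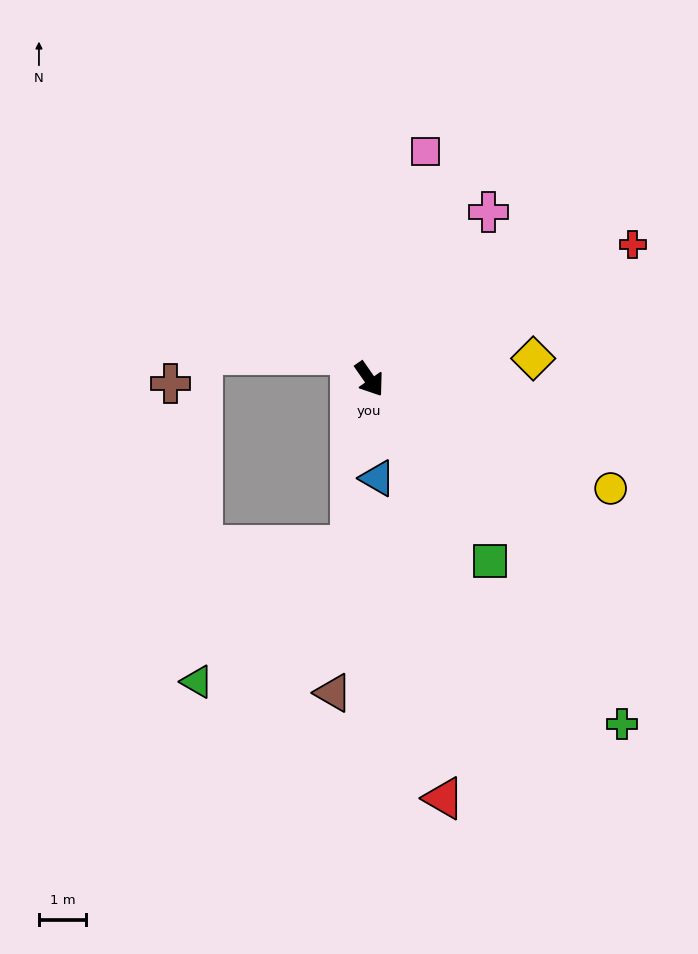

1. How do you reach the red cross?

turn left 82°, forward 6.3 m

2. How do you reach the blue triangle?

turn right 30°, forward 2.1 m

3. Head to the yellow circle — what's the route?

turn left 31°, forward 5.6 m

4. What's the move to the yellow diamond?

turn left 62°, forward 3.5 m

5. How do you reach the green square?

forward 4.6 m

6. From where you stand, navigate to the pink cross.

turn left 110°, forward 4.3 m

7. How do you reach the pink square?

turn left 131°, forward 5.0 m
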